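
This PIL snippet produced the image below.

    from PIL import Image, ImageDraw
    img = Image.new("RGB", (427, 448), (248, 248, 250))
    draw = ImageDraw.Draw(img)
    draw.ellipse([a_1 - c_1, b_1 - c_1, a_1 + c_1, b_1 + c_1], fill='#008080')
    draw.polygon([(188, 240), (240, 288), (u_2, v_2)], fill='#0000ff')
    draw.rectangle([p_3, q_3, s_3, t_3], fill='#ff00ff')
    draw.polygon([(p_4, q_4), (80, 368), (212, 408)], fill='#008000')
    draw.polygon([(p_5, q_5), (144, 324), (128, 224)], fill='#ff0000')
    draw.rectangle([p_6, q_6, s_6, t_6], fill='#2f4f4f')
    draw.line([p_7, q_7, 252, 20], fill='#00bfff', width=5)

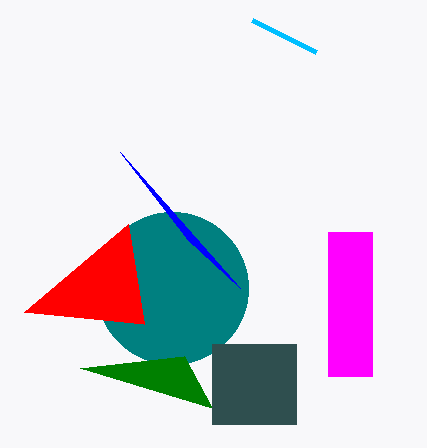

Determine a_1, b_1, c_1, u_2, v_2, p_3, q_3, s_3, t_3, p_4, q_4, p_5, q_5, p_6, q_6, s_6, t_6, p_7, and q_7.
a_1 = 172; b_1 = 288; c_1 = 76; u_2 = 120; v_2 = 152; p_3 = 328; q_3 = 232; s_3 = 372; t_3 = 376; p_4 = 184; q_4 = 356; p_5 = 24; q_5 = 312; p_6 = 212; q_6 = 344; s_6 = 296; t_6 = 424; p_7 = 316; q_7 = 52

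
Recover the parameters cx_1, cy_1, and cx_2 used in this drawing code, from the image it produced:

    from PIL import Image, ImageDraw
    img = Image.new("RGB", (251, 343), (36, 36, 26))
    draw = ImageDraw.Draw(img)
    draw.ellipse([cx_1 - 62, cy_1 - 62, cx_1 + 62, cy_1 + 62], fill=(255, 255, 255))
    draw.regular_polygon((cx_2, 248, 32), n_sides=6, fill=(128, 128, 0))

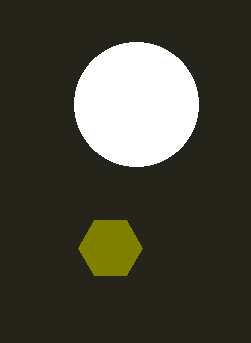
cx_1 = 136
cy_1 = 104
cx_2 = 110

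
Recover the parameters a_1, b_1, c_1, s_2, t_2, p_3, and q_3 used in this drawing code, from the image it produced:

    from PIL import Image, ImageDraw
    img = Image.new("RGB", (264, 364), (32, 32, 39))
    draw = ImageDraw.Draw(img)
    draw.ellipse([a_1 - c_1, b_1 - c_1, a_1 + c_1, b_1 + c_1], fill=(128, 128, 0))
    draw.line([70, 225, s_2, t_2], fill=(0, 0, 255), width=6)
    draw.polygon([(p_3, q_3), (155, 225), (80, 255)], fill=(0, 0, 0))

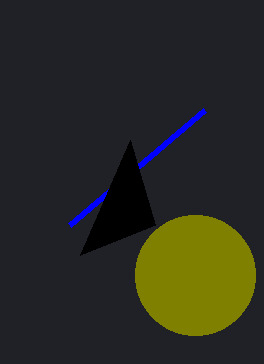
a_1 = 195, b_1 = 275, c_1 = 60, s_2 = 205, t_2 = 110, p_3 = 130, q_3 = 140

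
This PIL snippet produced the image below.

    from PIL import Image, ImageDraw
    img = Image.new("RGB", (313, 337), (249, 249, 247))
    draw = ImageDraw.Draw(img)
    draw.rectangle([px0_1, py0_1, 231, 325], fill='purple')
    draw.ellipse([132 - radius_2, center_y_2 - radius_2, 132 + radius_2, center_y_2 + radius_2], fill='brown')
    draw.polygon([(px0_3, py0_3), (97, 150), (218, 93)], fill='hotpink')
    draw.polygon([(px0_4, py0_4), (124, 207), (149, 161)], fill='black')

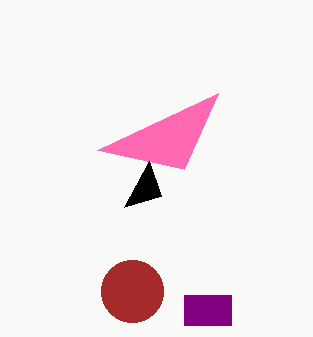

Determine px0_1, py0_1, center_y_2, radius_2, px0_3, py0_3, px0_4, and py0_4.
px0_1 = 184
py0_1 = 295
center_y_2 = 291
radius_2 = 31
px0_3 = 184
py0_3 = 169
px0_4 = 161
py0_4 = 196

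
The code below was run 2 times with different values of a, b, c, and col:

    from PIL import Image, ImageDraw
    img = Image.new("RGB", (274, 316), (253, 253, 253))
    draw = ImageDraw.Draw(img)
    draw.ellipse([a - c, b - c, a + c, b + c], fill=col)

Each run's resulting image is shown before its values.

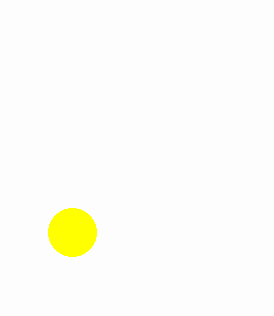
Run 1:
a = 72; b = 232; c = 24; col = 'yellow'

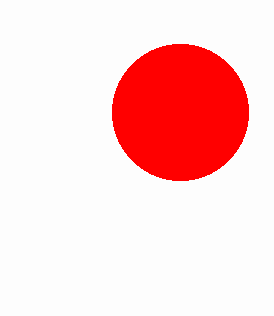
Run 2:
a = 180, b = 112, c = 68, col = 'red'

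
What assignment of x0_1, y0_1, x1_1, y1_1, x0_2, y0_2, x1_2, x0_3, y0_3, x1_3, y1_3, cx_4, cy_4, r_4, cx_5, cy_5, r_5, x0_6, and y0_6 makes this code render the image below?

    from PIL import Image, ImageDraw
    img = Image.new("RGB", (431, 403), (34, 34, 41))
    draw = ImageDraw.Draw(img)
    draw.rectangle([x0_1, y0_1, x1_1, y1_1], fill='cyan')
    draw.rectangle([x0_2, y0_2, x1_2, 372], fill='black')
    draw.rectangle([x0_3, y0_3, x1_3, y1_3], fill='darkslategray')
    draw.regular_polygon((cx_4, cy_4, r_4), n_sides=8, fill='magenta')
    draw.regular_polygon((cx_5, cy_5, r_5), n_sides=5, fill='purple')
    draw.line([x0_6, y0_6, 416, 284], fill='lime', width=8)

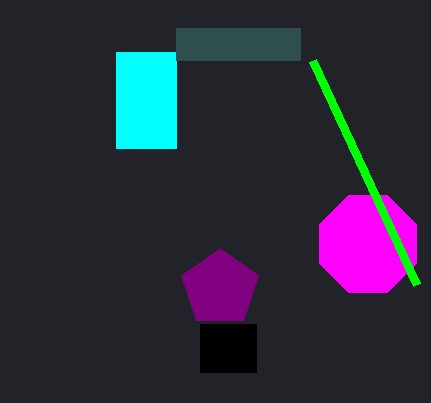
x0_1 = 116; y0_1 = 52; x1_1 = 176; y1_1 = 148; x0_2 = 200; y0_2 = 324; x1_2 = 256; x0_3 = 176; y0_3 = 28; x1_3 = 300; y1_3 = 60; cx_4 = 368; cy_4 = 244; r_4 = 52; cx_5 = 220; cy_5 = 288; r_5 = 40; x0_6 = 312; y0_6 = 60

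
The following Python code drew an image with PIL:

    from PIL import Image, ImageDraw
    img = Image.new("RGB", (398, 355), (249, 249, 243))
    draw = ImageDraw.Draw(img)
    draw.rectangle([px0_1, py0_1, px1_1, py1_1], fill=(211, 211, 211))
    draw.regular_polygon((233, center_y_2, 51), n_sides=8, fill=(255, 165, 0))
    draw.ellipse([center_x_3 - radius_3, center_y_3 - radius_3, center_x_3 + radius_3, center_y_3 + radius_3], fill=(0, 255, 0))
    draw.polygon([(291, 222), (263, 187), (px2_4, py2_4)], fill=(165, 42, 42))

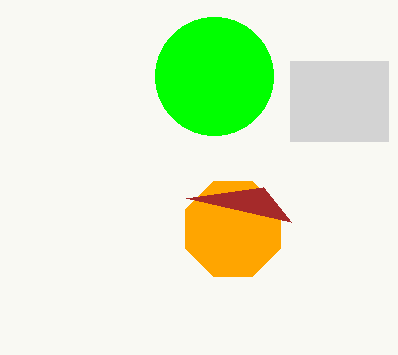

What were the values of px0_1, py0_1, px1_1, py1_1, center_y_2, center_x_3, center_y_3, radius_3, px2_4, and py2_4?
px0_1 = 290
py0_1 = 61
px1_1 = 388
py1_1 = 141
center_y_2 = 229
center_x_3 = 214
center_y_3 = 76
radius_3 = 59
px2_4 = 186
py2_4 = 198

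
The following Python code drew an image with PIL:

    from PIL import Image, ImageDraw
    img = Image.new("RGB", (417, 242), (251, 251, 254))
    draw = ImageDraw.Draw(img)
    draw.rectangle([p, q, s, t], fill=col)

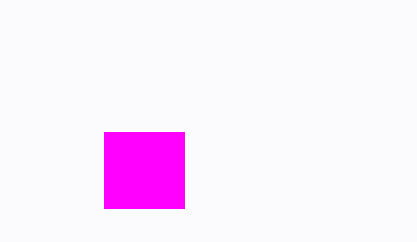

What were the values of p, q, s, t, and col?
p = 104, q = 132, s = 184, t = 208, col = 'magenta'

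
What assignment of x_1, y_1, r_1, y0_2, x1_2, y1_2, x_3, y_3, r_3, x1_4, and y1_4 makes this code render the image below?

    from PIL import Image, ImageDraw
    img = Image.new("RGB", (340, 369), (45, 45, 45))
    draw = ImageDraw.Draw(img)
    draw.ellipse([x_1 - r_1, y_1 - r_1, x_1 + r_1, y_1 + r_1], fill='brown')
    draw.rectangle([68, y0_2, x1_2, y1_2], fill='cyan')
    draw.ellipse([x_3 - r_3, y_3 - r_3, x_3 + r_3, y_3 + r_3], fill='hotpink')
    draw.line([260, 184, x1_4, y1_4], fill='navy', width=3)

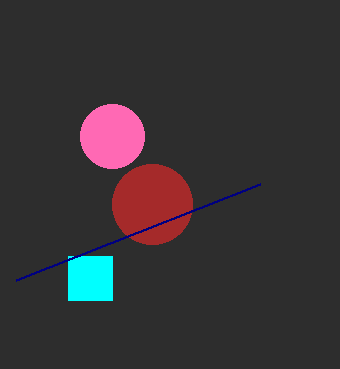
x_1 = 152
y_1 = 204
r_1 = 40
y0_2 = 256
x1_2 = 112
y1_2 = 300
x_3 = 112
y_3 = 136
r_3 = 32
x1_4 = 16
y1_4 = 280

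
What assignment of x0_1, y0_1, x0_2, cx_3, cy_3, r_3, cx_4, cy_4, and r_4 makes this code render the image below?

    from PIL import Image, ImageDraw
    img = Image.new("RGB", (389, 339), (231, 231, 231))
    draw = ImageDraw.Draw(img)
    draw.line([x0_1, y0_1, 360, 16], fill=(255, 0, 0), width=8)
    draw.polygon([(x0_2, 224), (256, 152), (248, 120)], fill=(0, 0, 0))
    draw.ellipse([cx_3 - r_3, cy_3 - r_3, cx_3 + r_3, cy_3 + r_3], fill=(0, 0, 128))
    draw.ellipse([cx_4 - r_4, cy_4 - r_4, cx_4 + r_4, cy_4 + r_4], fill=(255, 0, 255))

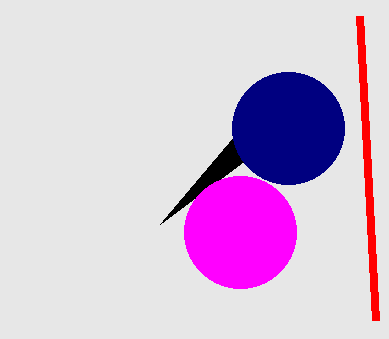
x0_1 = 376; y0_1 = 320; x0_2 = 160; cx_3 = 288; cy_3 = 128; r_3 = 56; cx_4 = 240; cy_4 = 232; r_4 = 56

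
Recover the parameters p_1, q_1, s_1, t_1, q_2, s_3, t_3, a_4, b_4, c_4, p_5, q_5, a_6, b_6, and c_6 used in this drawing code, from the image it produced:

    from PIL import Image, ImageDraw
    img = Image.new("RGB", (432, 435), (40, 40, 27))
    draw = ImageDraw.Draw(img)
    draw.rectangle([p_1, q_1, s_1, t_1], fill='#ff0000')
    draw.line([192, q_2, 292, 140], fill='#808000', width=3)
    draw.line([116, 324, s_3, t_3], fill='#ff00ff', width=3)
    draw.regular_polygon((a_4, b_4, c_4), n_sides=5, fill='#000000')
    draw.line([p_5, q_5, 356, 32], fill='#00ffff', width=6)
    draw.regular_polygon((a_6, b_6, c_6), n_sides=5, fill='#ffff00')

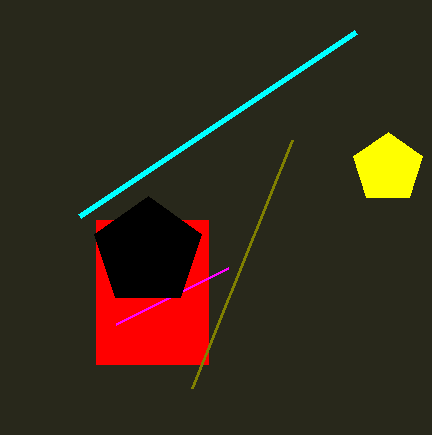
p_1 = 96
q_1 = 220
s_1 = 208
t_1 = 364
q_2 = 388
s_3 = 228
t_3 = 268
a_4 = 148
b_4 = 252
c_4 = 56
p_5 = 80
q_5 = 216
a_6 = 388
b_6 = 168
c_6 = 36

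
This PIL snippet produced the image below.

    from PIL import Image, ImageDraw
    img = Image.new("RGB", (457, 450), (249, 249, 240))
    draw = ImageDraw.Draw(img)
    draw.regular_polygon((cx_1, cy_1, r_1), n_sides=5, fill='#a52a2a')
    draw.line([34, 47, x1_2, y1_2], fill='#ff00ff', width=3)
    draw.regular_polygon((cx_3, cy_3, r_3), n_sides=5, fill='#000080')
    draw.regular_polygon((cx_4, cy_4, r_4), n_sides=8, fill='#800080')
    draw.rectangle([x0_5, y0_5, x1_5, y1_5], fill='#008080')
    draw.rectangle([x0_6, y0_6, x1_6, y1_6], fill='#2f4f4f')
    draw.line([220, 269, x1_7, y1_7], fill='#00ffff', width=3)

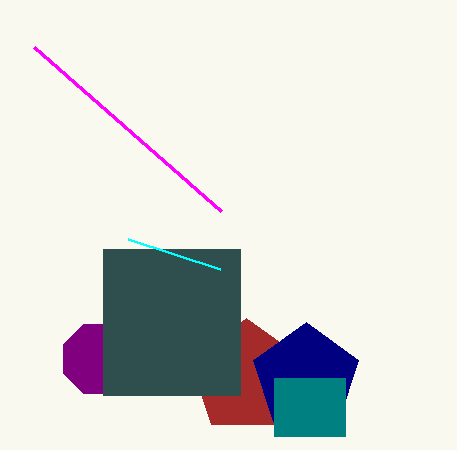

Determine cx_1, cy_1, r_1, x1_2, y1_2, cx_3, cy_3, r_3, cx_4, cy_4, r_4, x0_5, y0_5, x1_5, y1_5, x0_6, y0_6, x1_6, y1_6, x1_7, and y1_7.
cx_1 = 246, cy_1 = 377, r_1 = 59, x1_2 = 221, y1_2 = 211, cx_3 = 306, cy_3 = 377, r_3 = 55, cx_4 = 98, cy_4 = 359, r_4 = 37, x0_5 = 274, y0_5 = 378, x1_5 = 345, y1_5 = 436, x0_6 = 103, y0_6 = 249, x1_6 = 240, y1_6 = 395, x1_7 = 128, y1_7 = 239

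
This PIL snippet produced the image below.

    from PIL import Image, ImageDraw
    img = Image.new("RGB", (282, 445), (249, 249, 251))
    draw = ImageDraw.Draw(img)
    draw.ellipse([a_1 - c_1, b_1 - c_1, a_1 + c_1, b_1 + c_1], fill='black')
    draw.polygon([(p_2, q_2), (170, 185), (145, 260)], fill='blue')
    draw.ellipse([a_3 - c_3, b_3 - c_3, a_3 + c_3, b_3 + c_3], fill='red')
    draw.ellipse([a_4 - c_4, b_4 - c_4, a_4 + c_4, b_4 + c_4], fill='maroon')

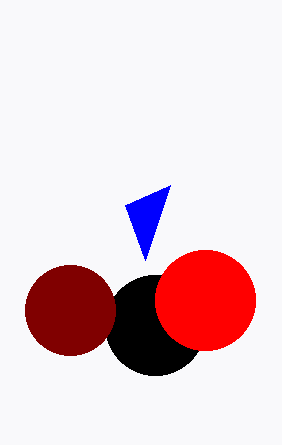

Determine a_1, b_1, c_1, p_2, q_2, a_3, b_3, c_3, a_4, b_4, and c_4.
a_1 = 155
b_1 = 325
c_1 = 50
p_2 = 125
q_2 = 205
a_3 = 205
b_3 = 300
c_3 = 50
a_4 = 70
b_4 = 310
c_4 = 45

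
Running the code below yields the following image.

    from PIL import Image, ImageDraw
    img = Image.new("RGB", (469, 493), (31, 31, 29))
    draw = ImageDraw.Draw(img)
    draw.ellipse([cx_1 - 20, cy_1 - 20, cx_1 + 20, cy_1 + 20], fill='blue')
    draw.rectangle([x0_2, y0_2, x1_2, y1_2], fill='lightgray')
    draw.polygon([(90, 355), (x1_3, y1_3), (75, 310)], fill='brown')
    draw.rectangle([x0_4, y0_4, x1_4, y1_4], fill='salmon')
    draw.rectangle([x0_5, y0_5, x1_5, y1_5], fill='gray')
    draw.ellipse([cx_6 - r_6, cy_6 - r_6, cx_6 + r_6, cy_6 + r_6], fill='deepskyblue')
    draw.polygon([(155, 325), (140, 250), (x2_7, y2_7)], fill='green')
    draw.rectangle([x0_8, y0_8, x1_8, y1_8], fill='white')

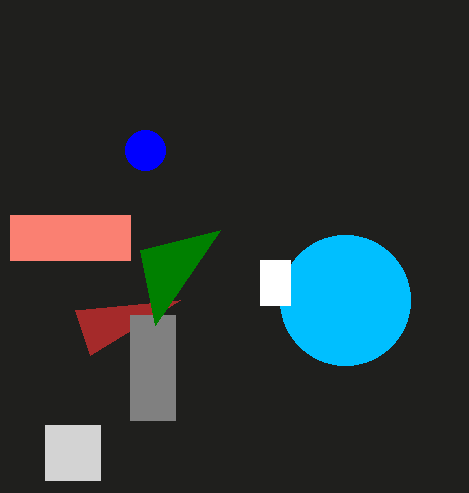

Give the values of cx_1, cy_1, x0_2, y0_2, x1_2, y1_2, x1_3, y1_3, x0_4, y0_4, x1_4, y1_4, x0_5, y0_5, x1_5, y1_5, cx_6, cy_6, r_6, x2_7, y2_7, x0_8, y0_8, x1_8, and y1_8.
cx_1 = 145
cy_1 = 150
x0_2 = 45
y0_2 = 425
x1_2 = 100
y1_2 = 480
x1_3 = 180
y1_3 = 300
x0_4 = 10
y0_4 = 215
x1_4 = 130
y1_4 = 260
x0_5 = 130
y0_5 = 315
x1_5 = 175
y1_5 = 420
cx_6 = 345
cy_6 = 300
r_6 = 65
x2_7 = 220
y2_7 = 230
x0_8 = 260
y0_8 = 260
x1_8 = 290
y1_8 = 305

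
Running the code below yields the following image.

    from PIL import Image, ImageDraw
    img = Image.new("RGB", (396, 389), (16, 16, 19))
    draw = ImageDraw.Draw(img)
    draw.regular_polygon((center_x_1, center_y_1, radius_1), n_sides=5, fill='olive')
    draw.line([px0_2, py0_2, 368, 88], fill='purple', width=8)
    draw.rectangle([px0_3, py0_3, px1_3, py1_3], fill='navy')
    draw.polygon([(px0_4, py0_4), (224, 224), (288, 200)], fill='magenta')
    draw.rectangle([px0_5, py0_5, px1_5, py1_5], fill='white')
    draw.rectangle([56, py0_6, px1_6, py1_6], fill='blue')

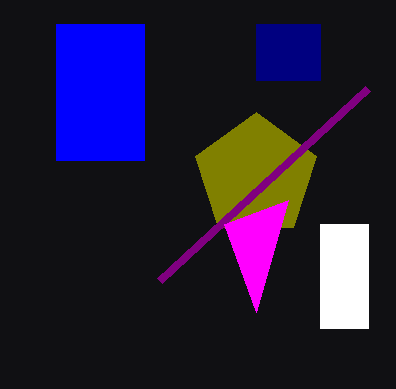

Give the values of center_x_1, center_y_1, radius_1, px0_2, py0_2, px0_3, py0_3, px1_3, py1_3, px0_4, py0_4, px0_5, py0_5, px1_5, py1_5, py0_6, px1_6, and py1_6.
center_x_1 = 256
center_y_1 = 176
radius_1 = 64
px0_2 = 160
py0_2 = 280
px0_3 = 256
py0_3 = 24
px1_3 = 320
py1_3 = 80
px0_4 = 256
py0_4 = 312
px0_5 = 320
py0_5 = 224
px1_5 = 368
py1_5 = 328
py0_6 = 24
px1_6 = 144
py1_6 = 160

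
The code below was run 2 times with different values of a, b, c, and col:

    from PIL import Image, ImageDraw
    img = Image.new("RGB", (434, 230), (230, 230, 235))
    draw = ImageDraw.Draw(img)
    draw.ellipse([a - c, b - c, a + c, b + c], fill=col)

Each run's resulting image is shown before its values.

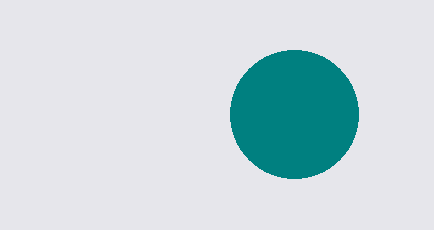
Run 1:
a = 294; b = 114; c = 64; col = 'teal'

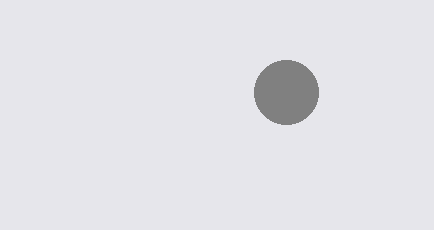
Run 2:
a = 286
b = 92
c = 32
col = 'gray'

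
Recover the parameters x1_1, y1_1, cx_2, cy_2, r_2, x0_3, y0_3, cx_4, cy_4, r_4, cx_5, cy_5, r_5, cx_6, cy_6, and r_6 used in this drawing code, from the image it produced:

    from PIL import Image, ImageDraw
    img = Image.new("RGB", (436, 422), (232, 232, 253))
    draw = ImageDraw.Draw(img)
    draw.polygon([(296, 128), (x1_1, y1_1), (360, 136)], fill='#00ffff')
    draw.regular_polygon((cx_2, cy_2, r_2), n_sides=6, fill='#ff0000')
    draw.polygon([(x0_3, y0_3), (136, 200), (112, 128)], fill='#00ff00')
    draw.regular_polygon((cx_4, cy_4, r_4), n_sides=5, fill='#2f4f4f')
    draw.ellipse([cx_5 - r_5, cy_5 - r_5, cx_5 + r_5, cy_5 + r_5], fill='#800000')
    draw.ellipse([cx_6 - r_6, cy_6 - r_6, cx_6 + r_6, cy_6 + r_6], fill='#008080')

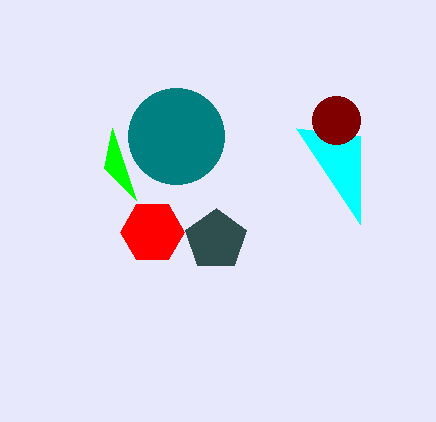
x1_1 = 360, y1_1 = 224, cx_2 = 152, cy_2 = 232, r_2 = 32, x0_3 = 104, y0_3 = 168, cx_4 = 216, cy_4 = 240, r_4 = 32, cx_5 = 336, cy_5 = 120, r_5 = 24, cx_6 = 176, cy_6 = 136, r_6 = 48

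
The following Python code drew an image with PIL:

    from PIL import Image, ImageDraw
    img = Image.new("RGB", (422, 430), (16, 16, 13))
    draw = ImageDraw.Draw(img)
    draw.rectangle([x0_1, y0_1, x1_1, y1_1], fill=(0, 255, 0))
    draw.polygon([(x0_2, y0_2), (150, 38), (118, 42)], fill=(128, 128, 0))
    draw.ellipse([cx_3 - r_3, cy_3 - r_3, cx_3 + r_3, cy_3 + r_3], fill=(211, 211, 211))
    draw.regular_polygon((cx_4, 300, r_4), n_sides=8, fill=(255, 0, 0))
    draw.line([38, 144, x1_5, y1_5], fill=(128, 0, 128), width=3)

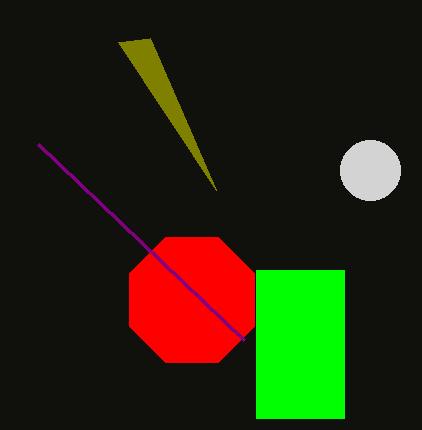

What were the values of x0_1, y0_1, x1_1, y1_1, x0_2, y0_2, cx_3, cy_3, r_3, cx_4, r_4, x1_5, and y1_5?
x0_1 = 256; y0_1 = 270; x1_1 = 344; y1_1 = 418; x0_2 = 216; y0_2 = 190; cx_3 = 370; cy_3 = 170; r_3 = 30; cx_4 = 192; r_4 = 68; x1_5 = 244; y1_5 = 340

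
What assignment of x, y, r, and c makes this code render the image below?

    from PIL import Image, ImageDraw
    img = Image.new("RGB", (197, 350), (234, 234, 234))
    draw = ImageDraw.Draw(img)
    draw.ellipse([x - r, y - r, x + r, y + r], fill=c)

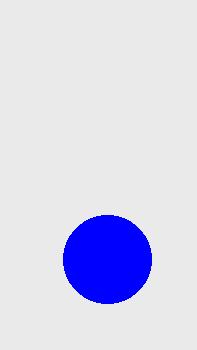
x = 107; y = 259; r = 44; c = 'blue'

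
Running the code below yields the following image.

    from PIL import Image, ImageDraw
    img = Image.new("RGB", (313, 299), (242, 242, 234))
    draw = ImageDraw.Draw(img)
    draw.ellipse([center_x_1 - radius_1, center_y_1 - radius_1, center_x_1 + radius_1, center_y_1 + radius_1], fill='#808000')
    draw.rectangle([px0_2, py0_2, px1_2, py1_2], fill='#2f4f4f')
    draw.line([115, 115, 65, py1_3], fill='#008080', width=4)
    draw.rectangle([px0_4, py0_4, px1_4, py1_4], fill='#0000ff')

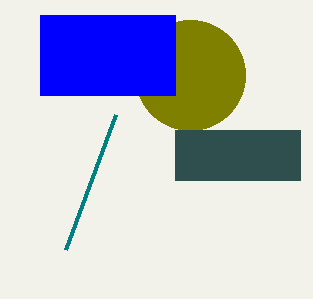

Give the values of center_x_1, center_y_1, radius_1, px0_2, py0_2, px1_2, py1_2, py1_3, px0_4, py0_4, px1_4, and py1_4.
center_x_1 = 190; center_y_1 = 75; radius_1 = 55; px0_2 = 175; py0_2 = 130; px1_2 = 300; py1_2 = 180; py1_3 = 250; px0_4 = 40; py0_4 = 15; px1_4 = 175; py1_4 = 95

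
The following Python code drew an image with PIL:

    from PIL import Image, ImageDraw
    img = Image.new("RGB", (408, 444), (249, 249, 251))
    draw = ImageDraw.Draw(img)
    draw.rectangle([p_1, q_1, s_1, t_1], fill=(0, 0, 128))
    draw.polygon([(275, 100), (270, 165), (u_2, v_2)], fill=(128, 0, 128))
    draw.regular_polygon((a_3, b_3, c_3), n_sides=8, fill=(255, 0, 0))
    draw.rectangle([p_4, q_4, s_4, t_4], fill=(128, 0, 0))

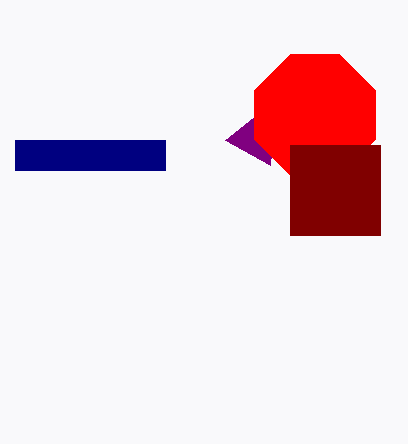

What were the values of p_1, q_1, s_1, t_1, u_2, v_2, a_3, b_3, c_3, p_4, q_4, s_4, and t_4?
p_1 = 15; q_1 = 140; s_1 = 165; t_1 = 170; u_2 = 225; v_2 = 140; a_3 = 315; b_3 = 115; c_3 = 65; p_4 = 290; q_4 = 145; s_4 = 380; t_4 = 235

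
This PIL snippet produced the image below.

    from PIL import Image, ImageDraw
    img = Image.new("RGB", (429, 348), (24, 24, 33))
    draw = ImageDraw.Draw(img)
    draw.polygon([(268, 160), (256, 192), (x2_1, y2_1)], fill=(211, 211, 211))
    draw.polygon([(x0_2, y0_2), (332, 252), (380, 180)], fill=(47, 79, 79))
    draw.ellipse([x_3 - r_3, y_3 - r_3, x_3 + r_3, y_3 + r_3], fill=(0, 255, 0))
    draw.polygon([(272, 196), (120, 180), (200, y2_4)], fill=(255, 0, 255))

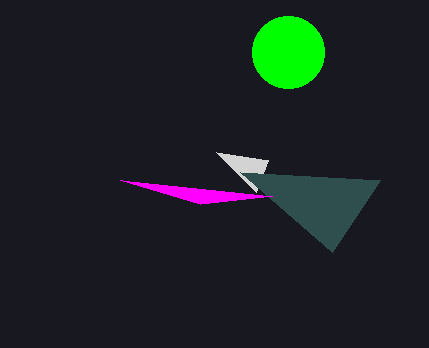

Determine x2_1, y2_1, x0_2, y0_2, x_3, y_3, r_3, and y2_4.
x2_1 = 216
y2_1 = 152
x0_2 = 240
y0_2 = 172
x_3 = 288
y_3 = 52
r_3 = 36
y2_4 = 204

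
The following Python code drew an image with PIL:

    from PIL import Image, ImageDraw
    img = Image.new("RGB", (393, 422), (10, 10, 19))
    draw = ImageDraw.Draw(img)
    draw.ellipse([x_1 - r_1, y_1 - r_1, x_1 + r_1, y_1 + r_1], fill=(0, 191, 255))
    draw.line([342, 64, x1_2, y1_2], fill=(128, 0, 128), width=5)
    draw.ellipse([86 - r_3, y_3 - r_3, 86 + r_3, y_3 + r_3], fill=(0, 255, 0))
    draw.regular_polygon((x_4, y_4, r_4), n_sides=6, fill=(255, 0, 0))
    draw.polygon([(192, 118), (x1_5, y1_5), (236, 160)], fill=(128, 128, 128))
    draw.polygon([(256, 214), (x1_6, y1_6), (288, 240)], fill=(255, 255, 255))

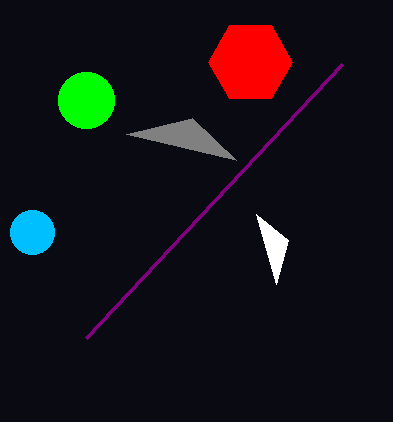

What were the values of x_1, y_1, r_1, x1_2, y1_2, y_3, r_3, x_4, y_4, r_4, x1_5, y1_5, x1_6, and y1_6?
x_1 = 32, y_1 = 232, r_1 = 22, x1_2 = 86, y1_2 = 338, y_3 = 100, r_3 = 28, x_4 = 250, y_4 = 62, r_4 = 42, x1_5 = 126, y1_5 = 134, x1_6 = 276, y1_6 = 284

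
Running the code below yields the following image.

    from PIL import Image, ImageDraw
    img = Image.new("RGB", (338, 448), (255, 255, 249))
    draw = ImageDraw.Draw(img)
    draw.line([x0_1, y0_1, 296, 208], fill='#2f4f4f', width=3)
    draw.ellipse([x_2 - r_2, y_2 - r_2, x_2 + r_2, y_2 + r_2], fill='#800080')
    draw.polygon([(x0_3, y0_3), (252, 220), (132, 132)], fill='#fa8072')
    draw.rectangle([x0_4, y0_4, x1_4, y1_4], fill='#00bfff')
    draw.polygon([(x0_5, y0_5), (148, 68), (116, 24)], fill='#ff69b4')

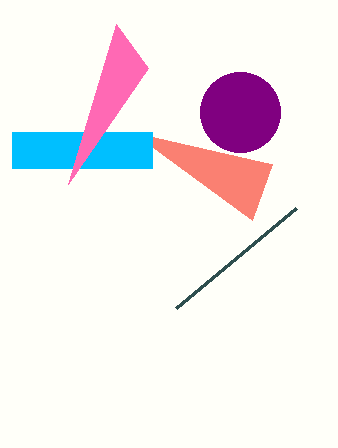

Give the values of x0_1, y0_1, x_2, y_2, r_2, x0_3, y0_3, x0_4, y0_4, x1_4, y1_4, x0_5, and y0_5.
x0_1 = 176
y0_1 = 308
x_2 = 240
y_2 = 112
r_2 = 40
x0_3 = 272
y0_3 = 164
x0_4 = 12
y0_4 = 132
x1_4 = 152
y1_4 = 168
x0_5 = 68
y0_5 = 184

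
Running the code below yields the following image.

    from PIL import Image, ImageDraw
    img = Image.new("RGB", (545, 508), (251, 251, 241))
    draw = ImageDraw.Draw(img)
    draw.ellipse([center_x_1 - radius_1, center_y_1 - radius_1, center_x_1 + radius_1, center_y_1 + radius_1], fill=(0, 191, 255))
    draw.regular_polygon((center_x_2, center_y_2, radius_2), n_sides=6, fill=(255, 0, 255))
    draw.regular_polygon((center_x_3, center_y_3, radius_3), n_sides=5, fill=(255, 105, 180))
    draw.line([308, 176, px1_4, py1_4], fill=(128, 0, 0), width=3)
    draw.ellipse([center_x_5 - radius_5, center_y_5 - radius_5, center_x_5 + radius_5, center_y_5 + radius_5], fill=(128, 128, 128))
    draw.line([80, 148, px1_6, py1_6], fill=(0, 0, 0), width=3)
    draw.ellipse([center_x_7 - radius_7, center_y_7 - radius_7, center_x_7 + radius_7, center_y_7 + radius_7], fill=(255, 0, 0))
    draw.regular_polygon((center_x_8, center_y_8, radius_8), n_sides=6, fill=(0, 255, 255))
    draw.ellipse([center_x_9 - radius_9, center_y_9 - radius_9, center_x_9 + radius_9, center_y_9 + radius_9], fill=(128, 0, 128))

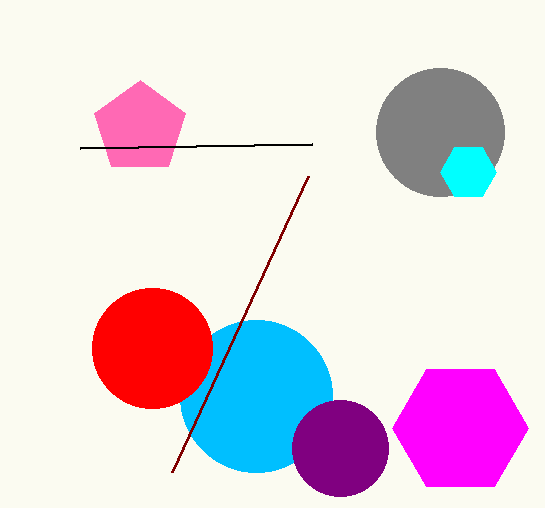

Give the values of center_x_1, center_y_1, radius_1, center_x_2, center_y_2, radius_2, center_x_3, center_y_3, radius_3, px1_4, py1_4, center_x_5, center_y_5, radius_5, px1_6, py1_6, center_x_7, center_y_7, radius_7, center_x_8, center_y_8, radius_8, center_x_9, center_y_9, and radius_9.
center_x_1 = 256
center_y_1 = 396
radius_1 = 76
center_x_2 = 460
center_y_2 = 428
radius_2 = 68
center_x_3 = 140
center_y_3 = 128
radius_3 = 48
px1_4 = 172
py1_4 = 472
center_x_5 = 440
center_y_5 = 132
radius_5 = 64
px1_6 = 312
py1_6 = 144
center_x_7 = 152
center_y_7 = 348
radius_7 = 60
center_x_8 = 468
center_y_8 = 172
radius_8 = 28
center_x_9 = 340
center_y_9 = 448
radius_9 = 48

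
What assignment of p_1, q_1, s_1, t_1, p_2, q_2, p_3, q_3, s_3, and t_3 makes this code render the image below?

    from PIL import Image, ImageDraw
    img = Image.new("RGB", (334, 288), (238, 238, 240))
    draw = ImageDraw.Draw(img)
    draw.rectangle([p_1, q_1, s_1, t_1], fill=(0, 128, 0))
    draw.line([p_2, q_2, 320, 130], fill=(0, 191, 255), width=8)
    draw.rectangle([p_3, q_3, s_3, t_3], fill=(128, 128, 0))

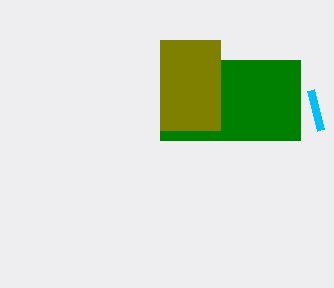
p_1 = 160; q_1 = 60; s_1 = 300; t_1 = 140; p_2 = 310; q_2 = 90; p_3 = 160; q_3 = 40; s_3 = 220; t_3 = 130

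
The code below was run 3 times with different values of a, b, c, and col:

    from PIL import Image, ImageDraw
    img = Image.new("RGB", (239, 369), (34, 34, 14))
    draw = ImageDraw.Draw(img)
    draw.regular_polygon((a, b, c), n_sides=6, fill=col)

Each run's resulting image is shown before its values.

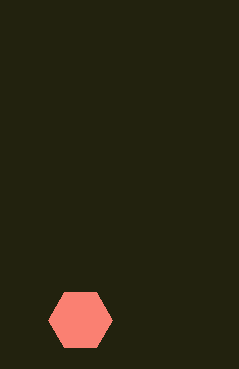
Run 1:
a = 80
b = 320
c = 32
col = 'salmon'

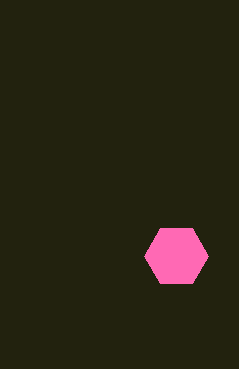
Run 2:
a = 176
b = 256
c = 32
col = 'hotpink'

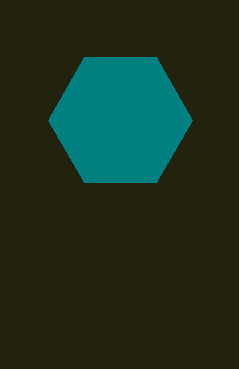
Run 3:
a = 120; b = 120; c = 72; col = 'teal'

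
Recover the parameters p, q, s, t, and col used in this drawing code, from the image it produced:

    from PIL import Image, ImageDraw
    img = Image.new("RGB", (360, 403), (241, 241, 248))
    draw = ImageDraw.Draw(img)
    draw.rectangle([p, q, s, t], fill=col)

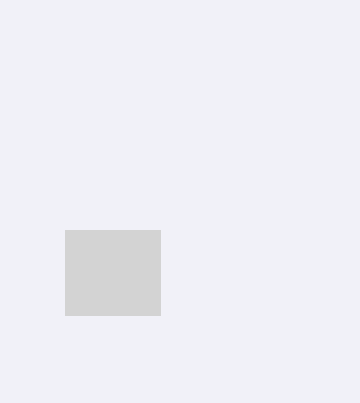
p = 65
q = 230
s = 160
t = 315
col = 'lightgray'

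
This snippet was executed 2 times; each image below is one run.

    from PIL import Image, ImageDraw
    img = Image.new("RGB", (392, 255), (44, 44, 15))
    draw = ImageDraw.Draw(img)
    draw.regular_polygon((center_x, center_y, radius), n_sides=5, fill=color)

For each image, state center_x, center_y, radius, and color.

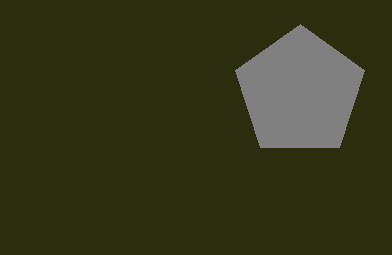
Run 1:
center_x = 300, center_y = 92, radius = 68, color = 'gray'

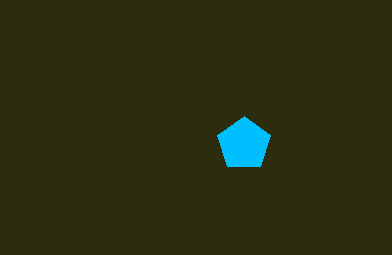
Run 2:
center_x = 244
center_y = 144
radius = 28
color = 'deepskyblue'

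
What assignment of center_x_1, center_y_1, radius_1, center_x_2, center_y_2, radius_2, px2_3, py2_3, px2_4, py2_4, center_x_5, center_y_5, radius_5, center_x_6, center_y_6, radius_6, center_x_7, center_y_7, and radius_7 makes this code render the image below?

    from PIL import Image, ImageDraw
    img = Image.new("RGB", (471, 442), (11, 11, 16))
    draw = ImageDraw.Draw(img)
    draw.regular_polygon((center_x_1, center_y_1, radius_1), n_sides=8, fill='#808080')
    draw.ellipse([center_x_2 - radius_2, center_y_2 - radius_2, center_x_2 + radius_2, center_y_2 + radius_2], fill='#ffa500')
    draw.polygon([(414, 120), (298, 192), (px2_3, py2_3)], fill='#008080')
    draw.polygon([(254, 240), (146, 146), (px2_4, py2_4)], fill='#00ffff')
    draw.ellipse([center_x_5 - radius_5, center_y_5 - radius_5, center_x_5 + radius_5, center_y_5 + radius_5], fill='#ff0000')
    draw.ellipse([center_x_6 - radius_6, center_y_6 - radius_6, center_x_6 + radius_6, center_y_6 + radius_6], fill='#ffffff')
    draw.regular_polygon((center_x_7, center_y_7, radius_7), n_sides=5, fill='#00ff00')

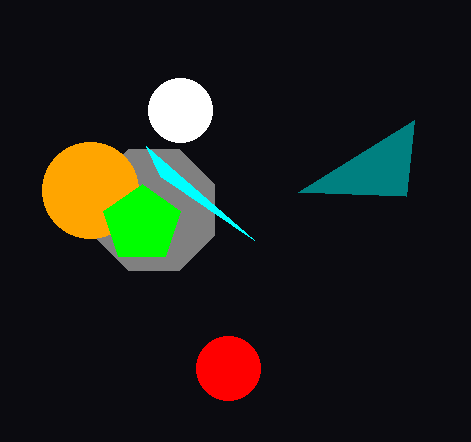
center_x_1 = 154
center_y_1 = 210
radius_1 = 66
center_x_2 = 90
center_y_2 = 190
radius_2 = 48
px2_3 = 406
py2_3 = 196
px2_4 = 160
py2_4 = 176
center_x_5 = 228
center_y_5 = 368
radius_5 = 32
center_x_6 = 180
center_y_6 = 110
radius_6 = 32
center_x_7 = 142
center_y_7 = 224
radius_7 = 40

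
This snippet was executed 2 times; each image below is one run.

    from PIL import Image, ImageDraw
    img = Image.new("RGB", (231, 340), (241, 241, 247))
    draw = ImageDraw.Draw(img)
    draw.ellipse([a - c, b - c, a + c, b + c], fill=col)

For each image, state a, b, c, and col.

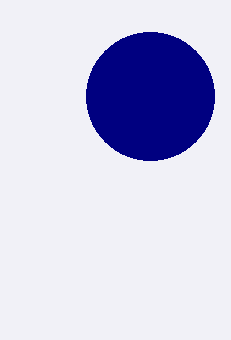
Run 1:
a = 150
b = 96
c = 64
col = 'navy'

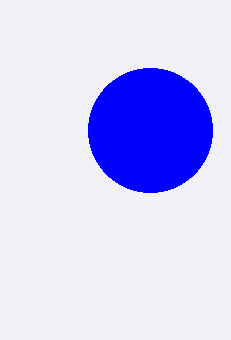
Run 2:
a = 150, b = 130, c = 62, col = 'blue'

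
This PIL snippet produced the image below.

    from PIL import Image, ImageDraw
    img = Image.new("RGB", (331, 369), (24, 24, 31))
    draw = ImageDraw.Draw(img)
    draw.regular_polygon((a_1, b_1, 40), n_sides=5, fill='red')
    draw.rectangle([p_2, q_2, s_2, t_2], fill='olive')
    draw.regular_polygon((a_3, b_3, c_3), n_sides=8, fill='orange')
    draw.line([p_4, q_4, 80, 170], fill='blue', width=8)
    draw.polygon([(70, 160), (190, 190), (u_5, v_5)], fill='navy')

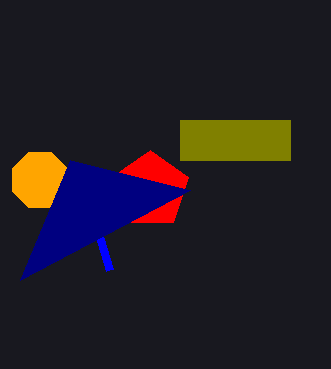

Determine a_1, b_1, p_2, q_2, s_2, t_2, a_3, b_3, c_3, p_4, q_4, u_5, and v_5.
a_1 = 150, b_1 = 190, p_2 = 180, q_2 = 120, s_2 = 290, t_2 = 160, a_3 = 40, b_3 = 180, c_3 = 30, p_4 = 110, q_4 = 270, u_5 = 20, v_5 = 280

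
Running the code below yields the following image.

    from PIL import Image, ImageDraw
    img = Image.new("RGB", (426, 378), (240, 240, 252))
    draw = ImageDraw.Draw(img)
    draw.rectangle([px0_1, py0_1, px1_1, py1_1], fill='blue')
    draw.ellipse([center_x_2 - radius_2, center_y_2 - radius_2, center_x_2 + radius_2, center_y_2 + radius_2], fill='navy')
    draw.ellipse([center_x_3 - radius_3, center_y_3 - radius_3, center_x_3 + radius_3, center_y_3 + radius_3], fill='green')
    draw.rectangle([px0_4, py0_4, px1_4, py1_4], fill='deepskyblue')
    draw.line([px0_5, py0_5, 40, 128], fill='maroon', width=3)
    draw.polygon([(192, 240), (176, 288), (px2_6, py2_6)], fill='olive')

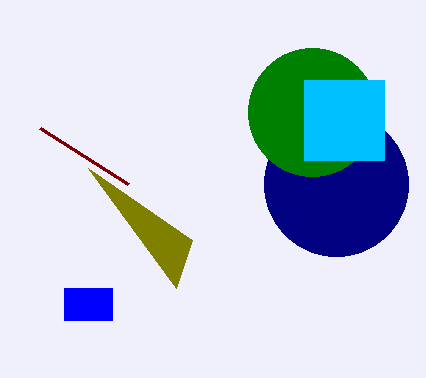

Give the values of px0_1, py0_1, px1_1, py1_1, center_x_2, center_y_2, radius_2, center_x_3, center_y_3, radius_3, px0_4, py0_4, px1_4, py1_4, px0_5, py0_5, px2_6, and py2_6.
px0_1 = 64
py0_1 = 288
px1_1 = 112
py1_1 = 320
center_x_2 = 336
center_y_2 = 184
radius_2 = 72
center_x_3 = 312
center_y_3 = 112
radius_3 = 64
px0_4 = 304
py0_4 = 80
px1_4 = 384
py1_4 = 160
px0_5 = 128
py0_5 = 184
px2_6 = 88
py2_6 = 168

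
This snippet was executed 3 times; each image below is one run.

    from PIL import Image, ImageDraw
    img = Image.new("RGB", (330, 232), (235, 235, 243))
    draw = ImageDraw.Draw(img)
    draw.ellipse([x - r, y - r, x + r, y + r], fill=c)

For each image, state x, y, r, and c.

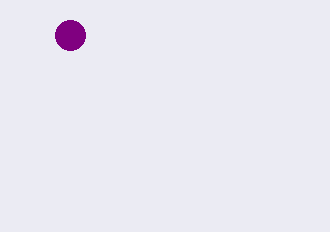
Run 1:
x = 70
y = 35
r = 15
c = 'purple'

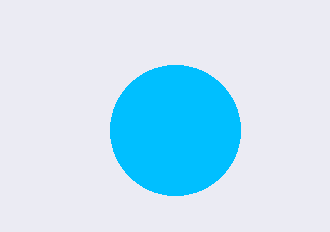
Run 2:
x = 175; y = 130; r = 65; c = 'deepskyblue'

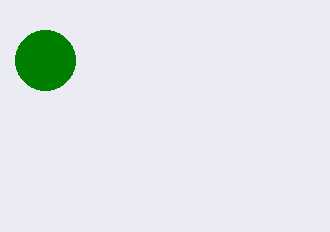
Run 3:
x = 45, y = 60, r = 30, c = 'green'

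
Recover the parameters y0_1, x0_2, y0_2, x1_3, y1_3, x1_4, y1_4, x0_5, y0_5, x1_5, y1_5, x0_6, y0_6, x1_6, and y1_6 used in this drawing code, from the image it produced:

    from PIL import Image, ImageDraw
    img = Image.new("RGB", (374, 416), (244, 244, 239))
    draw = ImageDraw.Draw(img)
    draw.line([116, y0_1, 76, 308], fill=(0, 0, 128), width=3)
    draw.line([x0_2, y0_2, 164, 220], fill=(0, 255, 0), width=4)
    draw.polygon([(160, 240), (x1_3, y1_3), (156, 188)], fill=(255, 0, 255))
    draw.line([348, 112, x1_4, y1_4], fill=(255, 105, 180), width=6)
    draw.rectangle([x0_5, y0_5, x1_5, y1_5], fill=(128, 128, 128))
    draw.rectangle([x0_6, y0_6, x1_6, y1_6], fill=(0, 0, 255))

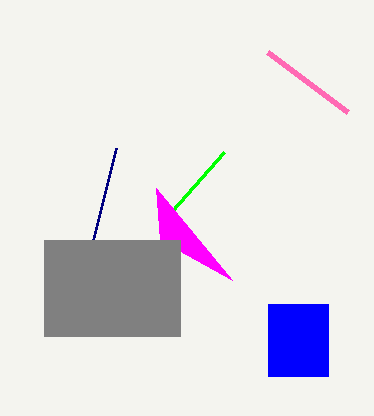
y0_1 = 148, x0_2 = 224, y0_2 = 152, x1_3 = 232, y1_3 = 280, x1_4 = 268, y1_4 = 52, x0_5 = 44, y0_5 = 240, x1_5 = 180, y1_5 = 336, x0_6 = 268, y0_6 = 304, x1_6 = 328, y1_6 = 376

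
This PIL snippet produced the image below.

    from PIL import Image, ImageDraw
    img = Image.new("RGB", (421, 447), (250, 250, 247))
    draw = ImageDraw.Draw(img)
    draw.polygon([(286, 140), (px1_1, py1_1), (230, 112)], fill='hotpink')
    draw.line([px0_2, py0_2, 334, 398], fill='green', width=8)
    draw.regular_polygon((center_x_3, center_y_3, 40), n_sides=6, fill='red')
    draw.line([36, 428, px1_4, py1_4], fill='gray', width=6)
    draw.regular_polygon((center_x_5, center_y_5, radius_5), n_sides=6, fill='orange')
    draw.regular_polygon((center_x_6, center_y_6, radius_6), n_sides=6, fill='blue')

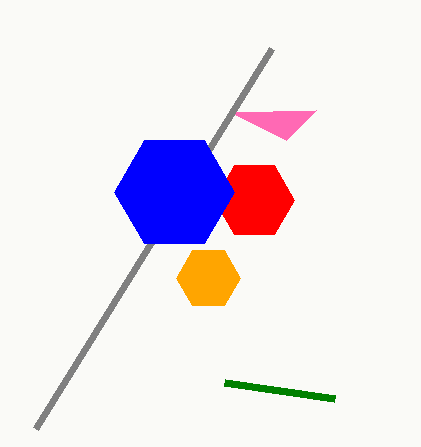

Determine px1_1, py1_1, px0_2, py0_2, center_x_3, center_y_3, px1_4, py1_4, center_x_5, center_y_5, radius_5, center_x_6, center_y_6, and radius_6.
px1_1 = 316, py1_1 = 110, px0_2 = 224, py0_2 = 382, center_x_3 = 254, center_y_3 = 200, px1_4 = 272, py1_4 = 48, center_x_5 = 208, center_y_5 = 278, radius_5 = 32, center_x_6 = 174, center_y_6 = 192, radius_6 = 60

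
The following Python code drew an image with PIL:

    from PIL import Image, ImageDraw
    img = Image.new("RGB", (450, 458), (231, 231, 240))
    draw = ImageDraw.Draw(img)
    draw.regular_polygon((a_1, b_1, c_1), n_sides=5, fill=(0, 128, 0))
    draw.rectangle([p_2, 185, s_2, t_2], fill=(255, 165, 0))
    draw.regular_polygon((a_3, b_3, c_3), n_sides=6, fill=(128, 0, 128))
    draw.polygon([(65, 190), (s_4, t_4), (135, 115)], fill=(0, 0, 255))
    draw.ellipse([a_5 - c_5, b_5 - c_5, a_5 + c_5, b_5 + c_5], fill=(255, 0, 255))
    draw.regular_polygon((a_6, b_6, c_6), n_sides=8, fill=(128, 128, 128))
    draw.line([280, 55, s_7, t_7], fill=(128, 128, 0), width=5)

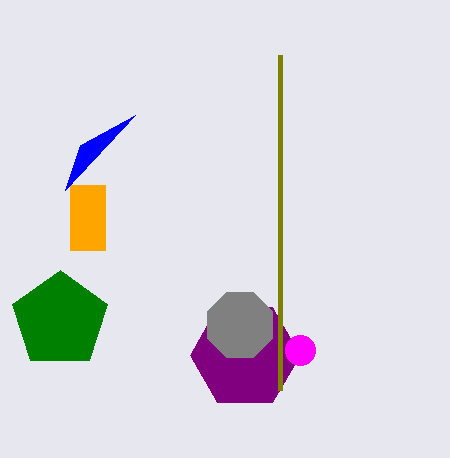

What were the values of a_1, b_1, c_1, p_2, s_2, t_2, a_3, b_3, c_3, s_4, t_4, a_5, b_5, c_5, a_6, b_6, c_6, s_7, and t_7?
a_1 = 60
b_1 = 320
c_1 = 50
p_2 = 70
s_2 = 105
t_2 = 250
a_3 = 245
b_3 = 355
c_3 = 55
s_4 = 80
t_4 = 145
a_5 = 300
b_5 = 350
c_5 = 15
a_6 = 240
b_6 = 325
c_6 = 35
s_7 = 280
t_7 = 390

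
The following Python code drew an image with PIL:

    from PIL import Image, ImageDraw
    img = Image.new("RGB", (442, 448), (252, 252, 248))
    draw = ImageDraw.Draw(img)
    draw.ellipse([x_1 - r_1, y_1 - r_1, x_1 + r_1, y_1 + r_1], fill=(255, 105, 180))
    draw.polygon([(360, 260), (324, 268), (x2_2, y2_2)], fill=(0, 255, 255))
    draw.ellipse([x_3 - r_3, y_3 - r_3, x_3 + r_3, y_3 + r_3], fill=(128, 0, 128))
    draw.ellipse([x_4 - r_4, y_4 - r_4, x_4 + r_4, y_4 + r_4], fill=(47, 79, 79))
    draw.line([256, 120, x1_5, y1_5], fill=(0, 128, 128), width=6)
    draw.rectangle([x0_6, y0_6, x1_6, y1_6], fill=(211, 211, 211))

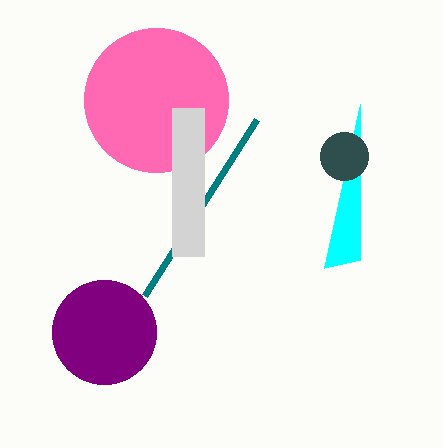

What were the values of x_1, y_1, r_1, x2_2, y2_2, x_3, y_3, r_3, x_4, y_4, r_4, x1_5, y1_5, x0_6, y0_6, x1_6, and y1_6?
x_1 = 156, y_1 = 100, r_1 = 72, x2_2 = 360, y2_2 = 104, x_3 = 104, y_3 = 332, r_3 = 52, x_4 = 344, y_4 = 156, r_4 = 24, x1_5 = 144, y1_5 = 296, x0_6 = 172, y0_6 = 108, x1_6 = 204, y1_6 = 256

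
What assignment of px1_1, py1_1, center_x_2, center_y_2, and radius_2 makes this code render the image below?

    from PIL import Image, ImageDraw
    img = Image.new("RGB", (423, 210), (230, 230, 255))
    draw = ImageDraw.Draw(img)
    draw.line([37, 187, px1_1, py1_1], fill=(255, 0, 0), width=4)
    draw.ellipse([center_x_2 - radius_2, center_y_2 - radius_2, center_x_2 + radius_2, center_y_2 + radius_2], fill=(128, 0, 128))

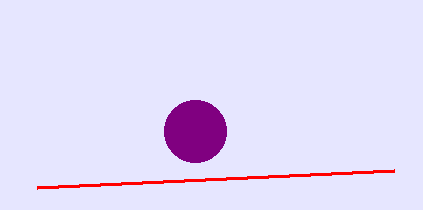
px1_1 = 394
py1_1 = 170
center_x_2 = 195
center_y_2 = 131
radius_2 = 31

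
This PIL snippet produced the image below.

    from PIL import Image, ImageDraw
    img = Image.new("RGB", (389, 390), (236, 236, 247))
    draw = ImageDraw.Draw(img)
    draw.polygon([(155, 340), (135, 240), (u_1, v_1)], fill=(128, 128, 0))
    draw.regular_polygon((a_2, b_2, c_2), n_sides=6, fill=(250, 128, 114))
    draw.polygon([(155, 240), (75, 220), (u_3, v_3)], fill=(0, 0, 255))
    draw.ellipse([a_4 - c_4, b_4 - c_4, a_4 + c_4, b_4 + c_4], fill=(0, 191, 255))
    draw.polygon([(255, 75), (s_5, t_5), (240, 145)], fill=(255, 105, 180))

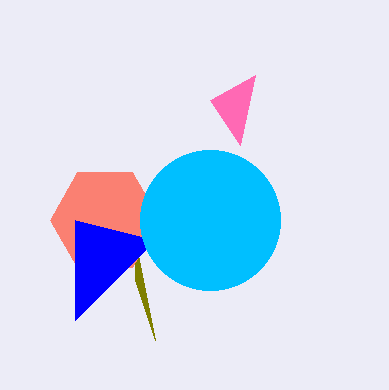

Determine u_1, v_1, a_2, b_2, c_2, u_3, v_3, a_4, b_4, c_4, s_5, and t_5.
u_1 = 135, v_1 = 280, a_2 = 105, b_2 = 220, c_2 = 55, u_3 = 75, v_3 = 320, a_4 = 210, b_4 = 220, c_4 = 70, s_5 = 210, t_5 = 100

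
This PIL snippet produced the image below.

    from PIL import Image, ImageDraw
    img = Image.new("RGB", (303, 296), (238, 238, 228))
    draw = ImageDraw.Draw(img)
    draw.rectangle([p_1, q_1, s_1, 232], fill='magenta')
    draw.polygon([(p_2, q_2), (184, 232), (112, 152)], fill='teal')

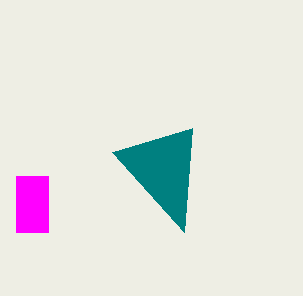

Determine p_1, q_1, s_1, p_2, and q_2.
p_1 = 16
q_1 = 176
s_1 = 48
p_2 = 192
q_2 = 128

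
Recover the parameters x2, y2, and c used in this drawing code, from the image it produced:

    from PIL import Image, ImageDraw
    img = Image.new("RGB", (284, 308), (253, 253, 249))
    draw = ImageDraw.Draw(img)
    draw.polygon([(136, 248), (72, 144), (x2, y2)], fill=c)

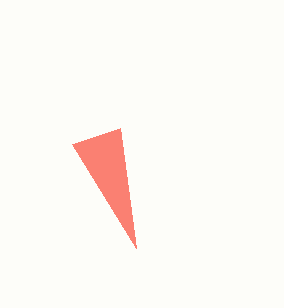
x2 = 120; y2 = 128; c = 'salmon'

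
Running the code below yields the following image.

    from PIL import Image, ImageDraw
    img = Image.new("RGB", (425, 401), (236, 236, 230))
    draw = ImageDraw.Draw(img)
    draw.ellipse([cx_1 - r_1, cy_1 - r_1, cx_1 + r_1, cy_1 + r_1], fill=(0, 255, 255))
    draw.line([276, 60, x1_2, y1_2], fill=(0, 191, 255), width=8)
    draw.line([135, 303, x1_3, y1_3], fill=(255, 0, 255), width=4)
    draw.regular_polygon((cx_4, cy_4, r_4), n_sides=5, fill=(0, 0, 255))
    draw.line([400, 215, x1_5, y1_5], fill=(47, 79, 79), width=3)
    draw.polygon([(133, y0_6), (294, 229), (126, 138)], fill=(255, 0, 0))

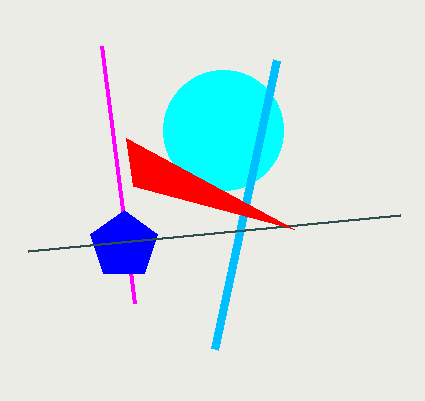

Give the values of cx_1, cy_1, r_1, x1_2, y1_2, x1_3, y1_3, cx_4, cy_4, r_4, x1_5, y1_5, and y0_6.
cx_1 = 223, cy_1 = 130, r_1 = 60, x1_2 = 214, y1_2 = 349, x1_3 = 102, y1_3 = 46, cx_4 = 124, cy_4 = 245, r_4 = 35, x1_5 = 28, y1_5 = 251, y0_6 = 186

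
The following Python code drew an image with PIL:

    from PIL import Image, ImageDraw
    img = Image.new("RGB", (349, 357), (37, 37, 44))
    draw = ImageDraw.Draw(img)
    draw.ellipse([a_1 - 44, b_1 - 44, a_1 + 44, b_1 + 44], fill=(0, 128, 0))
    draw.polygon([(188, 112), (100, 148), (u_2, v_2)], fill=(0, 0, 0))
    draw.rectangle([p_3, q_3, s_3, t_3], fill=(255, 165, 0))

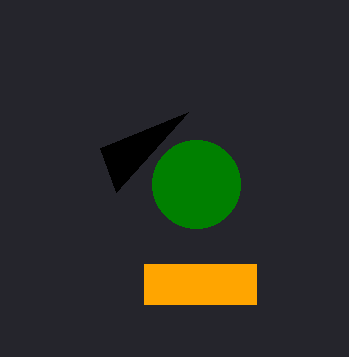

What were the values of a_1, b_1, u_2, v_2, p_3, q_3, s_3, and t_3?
a_1 = 196
b_1 = 184
u_2 = 116
v_2 = 192
p_3 = 144
q_3 = 264
s_3 = 256
t_3 = 304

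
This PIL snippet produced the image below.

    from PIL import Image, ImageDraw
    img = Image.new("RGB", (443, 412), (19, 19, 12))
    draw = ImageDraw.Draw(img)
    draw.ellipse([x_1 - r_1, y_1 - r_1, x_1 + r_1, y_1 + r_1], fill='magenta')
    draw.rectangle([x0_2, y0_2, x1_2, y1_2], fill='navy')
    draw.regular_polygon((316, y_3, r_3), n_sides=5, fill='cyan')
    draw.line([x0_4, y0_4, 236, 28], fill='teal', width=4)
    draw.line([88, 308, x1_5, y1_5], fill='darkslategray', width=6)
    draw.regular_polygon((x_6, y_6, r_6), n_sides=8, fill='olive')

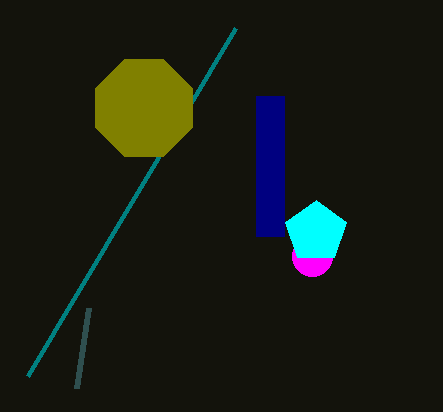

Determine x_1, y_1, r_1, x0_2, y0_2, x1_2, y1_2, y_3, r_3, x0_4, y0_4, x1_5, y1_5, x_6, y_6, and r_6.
x_1 = 312, y_1 = 256, r_1 = 20, x0_2 = 256, y0_2 = 96, x1_2 = 284, y1_2 = 236, y_3 = 232, r_3 = 32, x0_4 = 28, y0_4 = 376, x1_5 = 76, y1_5 = 388, x_6 = 144, y_6 = 108, r_6 = 52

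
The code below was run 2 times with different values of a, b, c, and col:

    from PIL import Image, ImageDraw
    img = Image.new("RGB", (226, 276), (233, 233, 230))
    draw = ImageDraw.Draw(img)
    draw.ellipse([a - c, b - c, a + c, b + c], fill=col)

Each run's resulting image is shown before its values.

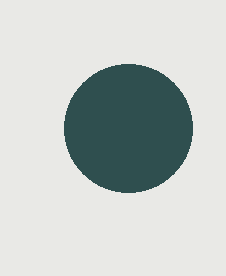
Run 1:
a = 128
b = 128
c = 64
col = 'darkslategray'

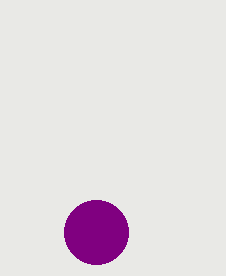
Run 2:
a = 96, b = 232, c = 32, col = 'purple'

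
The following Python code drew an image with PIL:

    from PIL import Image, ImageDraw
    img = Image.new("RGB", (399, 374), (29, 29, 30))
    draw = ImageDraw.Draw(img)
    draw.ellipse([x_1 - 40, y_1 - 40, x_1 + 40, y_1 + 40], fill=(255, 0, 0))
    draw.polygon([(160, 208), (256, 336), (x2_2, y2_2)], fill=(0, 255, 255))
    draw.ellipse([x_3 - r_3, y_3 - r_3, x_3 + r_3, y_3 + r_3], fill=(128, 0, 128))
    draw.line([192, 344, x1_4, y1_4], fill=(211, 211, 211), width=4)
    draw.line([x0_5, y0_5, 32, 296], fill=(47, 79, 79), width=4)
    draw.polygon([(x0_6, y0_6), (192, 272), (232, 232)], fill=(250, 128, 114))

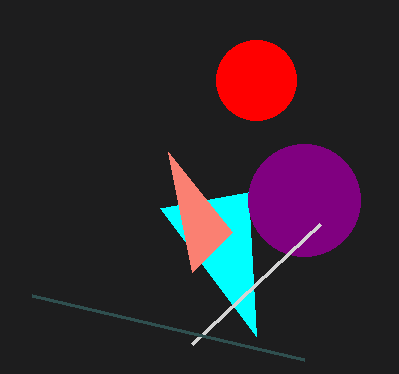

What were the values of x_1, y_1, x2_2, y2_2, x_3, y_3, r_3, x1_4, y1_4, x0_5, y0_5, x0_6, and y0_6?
x_1 = 256, y_1 = 80, x2_2 = 248, y2_2 = 192, x_3 = 304, y_3 = 200, r_3 = 56, x1_4 = 320, y1_4 = 224, x0_5 = 304, y0_5 = 360, x0_6 = 168, y0_6 = 152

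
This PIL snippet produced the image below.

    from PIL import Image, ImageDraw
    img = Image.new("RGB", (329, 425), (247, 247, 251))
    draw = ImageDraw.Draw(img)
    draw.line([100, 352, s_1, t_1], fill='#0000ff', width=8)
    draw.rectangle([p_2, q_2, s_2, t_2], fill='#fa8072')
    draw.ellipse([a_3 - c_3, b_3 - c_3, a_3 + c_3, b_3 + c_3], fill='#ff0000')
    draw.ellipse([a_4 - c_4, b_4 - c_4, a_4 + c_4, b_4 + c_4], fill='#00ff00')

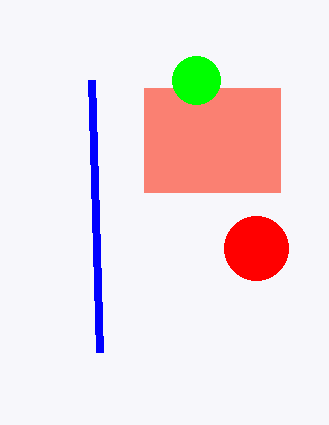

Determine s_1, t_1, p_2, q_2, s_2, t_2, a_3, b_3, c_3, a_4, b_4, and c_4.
s_1 = 92; t_1 = 80; p_2 = 144; q_2 = 88; s_2 = 280; t_2 = 192; a_3 = 256; b_3 = 248; c_3 = 32; a_4 = 196; b_4 = 80; c_4 = 24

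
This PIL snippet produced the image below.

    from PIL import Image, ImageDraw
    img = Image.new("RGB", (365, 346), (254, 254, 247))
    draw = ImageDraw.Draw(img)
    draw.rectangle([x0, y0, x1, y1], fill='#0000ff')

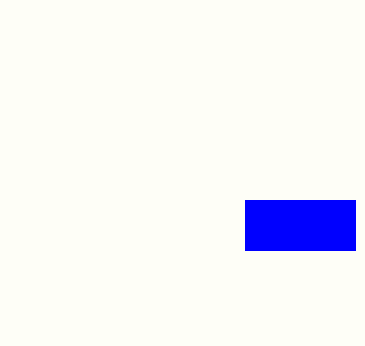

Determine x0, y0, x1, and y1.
x0 = 245; y0 = 200; x1 = 355; y1 = 250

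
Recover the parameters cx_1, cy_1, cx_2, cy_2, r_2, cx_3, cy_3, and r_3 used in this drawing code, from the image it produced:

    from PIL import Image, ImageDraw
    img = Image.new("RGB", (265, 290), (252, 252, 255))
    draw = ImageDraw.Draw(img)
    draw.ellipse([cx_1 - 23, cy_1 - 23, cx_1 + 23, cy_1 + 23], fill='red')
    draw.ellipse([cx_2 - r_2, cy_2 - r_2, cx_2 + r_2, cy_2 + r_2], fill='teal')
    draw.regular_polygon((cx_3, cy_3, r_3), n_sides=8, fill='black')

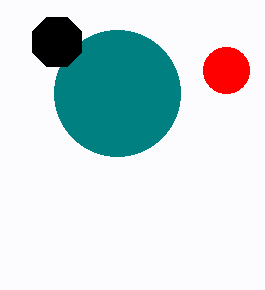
cx_1 = 226, cy_1 = 70, cx_2 = 117, cy_2 = 93, r_2 = 63, cx_3 = 57, cy_3 = 42, r_3 = 27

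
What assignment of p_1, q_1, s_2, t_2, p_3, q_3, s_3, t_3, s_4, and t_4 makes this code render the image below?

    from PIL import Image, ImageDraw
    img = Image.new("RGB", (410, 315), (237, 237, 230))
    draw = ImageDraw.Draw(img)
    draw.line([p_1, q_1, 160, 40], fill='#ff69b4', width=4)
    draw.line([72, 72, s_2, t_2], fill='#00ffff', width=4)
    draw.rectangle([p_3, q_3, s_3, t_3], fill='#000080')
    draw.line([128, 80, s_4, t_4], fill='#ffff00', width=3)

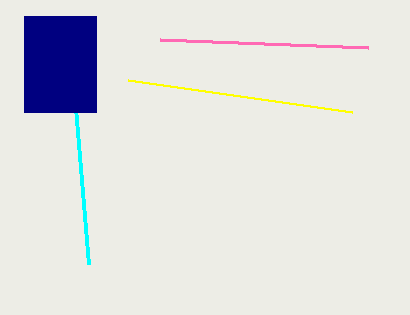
p_1 = 368, q_1 = 48, s_2 = 88, t_2 = 264, p_3 = 24, q_3 = 16, s_3 = 96, t_3 = 112, s_4 = 352, t_4 = 112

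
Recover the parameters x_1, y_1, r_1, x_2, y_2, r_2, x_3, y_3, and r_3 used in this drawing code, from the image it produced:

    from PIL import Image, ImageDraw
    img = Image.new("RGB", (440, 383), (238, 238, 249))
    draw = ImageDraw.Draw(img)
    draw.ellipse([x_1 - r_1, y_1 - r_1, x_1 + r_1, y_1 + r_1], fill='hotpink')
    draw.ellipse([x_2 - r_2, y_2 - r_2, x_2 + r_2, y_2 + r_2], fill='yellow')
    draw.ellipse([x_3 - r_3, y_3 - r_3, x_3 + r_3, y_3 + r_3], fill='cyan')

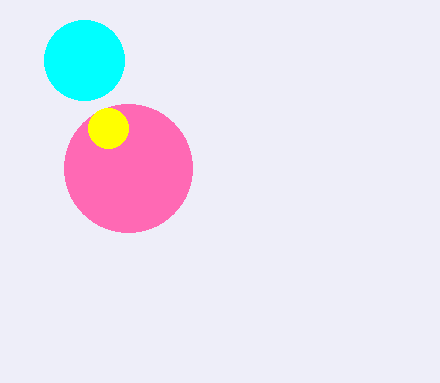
x_1 = 128, y_1 = 168, r_1 = 64, x_2 = 108, y_2 = 128, r_2 = 20, x_3 = 84, y_3 = 60, r_3 = 40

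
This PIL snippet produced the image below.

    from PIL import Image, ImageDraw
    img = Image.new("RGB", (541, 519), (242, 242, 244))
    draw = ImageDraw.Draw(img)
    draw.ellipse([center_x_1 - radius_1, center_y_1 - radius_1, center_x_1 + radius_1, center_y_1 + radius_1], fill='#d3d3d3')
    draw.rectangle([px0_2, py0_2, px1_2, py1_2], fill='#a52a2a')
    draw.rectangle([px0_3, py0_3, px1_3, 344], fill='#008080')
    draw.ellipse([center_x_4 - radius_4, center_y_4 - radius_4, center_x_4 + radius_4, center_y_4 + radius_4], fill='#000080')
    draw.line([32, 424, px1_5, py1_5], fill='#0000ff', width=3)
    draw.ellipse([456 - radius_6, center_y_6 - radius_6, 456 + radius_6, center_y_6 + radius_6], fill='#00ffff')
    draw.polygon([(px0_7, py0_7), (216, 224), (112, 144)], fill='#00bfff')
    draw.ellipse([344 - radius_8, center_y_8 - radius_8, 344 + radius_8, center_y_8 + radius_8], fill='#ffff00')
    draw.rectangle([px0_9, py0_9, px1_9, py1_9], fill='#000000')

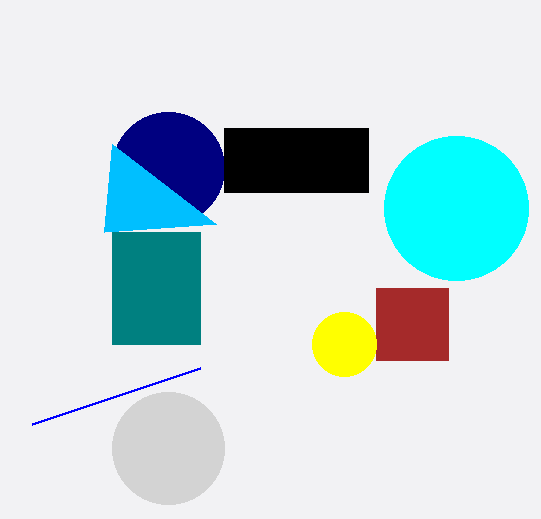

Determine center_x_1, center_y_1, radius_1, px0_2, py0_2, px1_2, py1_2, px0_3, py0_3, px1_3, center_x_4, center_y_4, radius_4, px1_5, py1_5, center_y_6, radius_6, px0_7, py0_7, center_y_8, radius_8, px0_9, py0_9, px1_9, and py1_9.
center_x_1 = 168, center_y_1 = 448, radius_1 = 56, px0_2 = 376, py0_2 = 288, px1_2 = 448, py1_2 = 360, px0_3 = 112, py0_3 = 232, px1_3 = 200, center_x_4 = 168, center_y_4 = 168, radius_4 = 56, px1_5 = 200, py1_5 = 368, center_y_6 = 208, radius_6 = 72, px0_7 = 104, py0_7 = 232, center_y_8 = 344, radius_8 = 32, px0_9 = 224, py0_9 = 128, px1_9 = 368, py1_9 = 192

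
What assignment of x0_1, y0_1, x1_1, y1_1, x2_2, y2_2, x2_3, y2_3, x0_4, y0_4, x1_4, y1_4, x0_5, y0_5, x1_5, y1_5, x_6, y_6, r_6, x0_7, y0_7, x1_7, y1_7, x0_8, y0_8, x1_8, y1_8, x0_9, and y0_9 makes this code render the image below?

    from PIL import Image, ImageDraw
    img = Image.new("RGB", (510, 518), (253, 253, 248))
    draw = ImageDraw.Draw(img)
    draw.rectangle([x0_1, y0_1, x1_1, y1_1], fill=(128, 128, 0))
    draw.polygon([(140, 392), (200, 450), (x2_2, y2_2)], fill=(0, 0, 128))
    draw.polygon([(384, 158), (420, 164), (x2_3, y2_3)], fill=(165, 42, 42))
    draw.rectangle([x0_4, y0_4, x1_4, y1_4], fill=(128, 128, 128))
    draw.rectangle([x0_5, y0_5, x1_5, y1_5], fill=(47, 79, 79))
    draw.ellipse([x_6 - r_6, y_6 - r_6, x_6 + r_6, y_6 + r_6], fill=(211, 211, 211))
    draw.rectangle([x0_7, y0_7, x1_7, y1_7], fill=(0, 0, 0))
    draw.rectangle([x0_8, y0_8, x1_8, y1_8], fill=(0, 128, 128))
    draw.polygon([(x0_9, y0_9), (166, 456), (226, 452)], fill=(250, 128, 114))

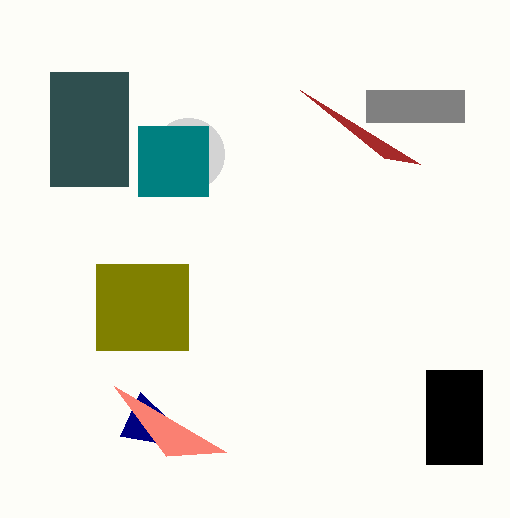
x0_1 = 96, y0_1 = 264, x1_1 = 188, y1_1 = 350, x2_2 = 120, y2_2 = 436, x2_3 = 300, y2_3 = 90, x0_4 = 366, y0_4 = 90, x1_4 = 464, y1_4 = 122, x0_5 = 50, y0_5 = 72, x1_5 = 128, y1_5 = 186, x_6 = 188, y_6 = 154, r_6 = 36, x0_7 = 426, y0_7 = 370, x1_7 = 482, y1_7 = 464, x0_8 = 138, y0_8 = 126, x1_8 = 208, y1_8 = 196, x0_9 = 114, y0_9 = 386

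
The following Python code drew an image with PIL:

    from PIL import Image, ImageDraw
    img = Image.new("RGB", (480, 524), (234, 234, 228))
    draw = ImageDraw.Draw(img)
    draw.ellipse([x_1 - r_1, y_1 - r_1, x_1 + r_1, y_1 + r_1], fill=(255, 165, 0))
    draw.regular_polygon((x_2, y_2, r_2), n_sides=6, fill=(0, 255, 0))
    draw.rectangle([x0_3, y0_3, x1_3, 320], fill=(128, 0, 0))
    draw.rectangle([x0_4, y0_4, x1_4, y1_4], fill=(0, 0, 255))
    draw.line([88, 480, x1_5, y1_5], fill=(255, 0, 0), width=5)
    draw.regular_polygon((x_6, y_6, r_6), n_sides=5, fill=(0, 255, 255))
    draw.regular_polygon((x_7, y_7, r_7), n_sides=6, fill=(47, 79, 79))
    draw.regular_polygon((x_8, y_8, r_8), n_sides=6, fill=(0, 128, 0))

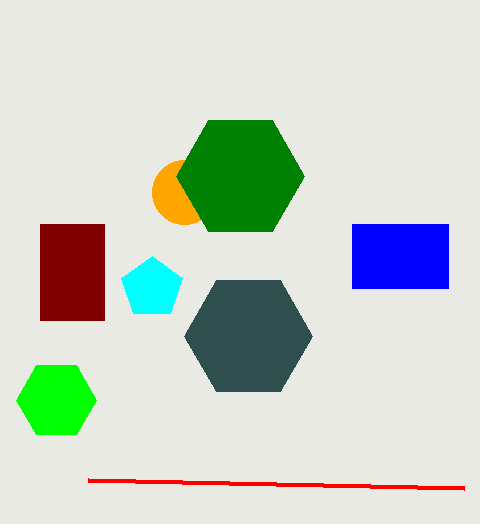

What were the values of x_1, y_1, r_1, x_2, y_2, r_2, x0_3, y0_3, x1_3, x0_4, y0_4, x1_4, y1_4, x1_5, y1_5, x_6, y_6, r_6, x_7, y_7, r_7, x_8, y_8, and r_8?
x_1 = 184, y_1 = 192, r_1 = 32, x_2 = 56, y_2 = 400, r_2 = 40, x0_3 = 40, y0_3 = 224, x1_3 = 104, x0_4 = 352, y0_4 = 224, x1_4 = 448, y1_4 = 288, x1_5 = 464, y1_5 = 488, x_6 = 152, y_6 = 288, r_6 = 32, x_7 = 248, y_7 = 336, r_7 = 64, x_8 = 240, y_8 = 176, r_8 = 64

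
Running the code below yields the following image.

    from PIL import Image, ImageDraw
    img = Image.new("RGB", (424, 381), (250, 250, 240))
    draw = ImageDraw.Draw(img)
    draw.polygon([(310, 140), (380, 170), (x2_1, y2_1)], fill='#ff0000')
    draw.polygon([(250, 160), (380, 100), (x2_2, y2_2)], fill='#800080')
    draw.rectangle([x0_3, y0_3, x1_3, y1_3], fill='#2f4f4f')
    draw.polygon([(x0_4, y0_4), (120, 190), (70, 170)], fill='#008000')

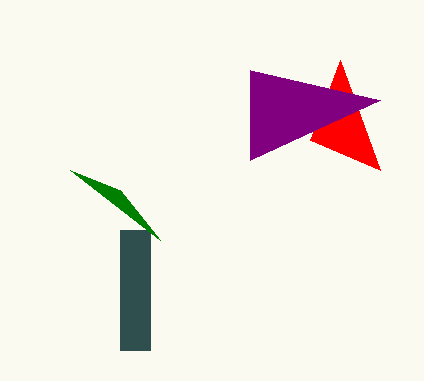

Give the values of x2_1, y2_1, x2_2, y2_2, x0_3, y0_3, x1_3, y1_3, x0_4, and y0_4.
x2_1 = 340, y2_1 = 60, x2_2 = 250, y2_2 = 70, x0_3 = 120, y0_3 = 230, x1_3 = 150, y1_3 = 350, x0_4 = 160, y0_4 = 240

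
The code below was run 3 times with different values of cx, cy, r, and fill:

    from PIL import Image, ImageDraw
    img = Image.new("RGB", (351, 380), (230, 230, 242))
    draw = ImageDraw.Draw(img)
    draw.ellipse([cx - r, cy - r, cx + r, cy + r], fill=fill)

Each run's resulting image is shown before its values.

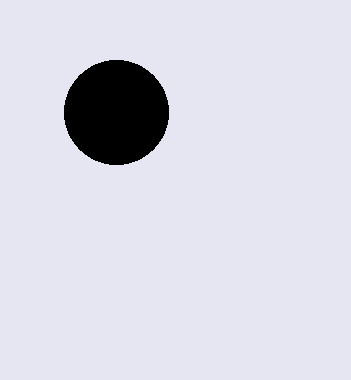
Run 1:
cx = 116, cy = 112, r = 52, fill = 'black'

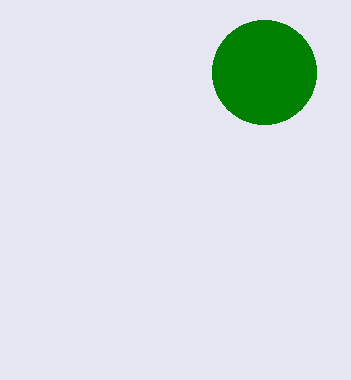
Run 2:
cx = 264, cy = 72, r = 52, fill = 'green'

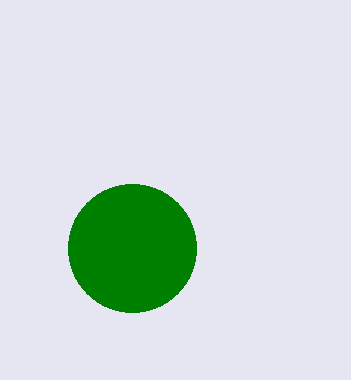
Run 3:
cx = 132, cy = 248, r = 64, fill = 'green'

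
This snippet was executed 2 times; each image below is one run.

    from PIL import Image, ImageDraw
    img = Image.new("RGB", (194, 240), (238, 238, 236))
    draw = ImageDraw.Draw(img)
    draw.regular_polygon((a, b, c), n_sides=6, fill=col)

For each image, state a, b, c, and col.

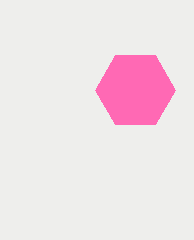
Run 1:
a = 135; b = 90; c = 40; col = 'hotpink'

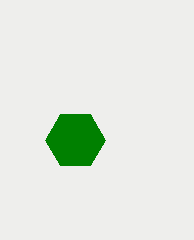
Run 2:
a = 75
b = 140
c = 30
col = 'green'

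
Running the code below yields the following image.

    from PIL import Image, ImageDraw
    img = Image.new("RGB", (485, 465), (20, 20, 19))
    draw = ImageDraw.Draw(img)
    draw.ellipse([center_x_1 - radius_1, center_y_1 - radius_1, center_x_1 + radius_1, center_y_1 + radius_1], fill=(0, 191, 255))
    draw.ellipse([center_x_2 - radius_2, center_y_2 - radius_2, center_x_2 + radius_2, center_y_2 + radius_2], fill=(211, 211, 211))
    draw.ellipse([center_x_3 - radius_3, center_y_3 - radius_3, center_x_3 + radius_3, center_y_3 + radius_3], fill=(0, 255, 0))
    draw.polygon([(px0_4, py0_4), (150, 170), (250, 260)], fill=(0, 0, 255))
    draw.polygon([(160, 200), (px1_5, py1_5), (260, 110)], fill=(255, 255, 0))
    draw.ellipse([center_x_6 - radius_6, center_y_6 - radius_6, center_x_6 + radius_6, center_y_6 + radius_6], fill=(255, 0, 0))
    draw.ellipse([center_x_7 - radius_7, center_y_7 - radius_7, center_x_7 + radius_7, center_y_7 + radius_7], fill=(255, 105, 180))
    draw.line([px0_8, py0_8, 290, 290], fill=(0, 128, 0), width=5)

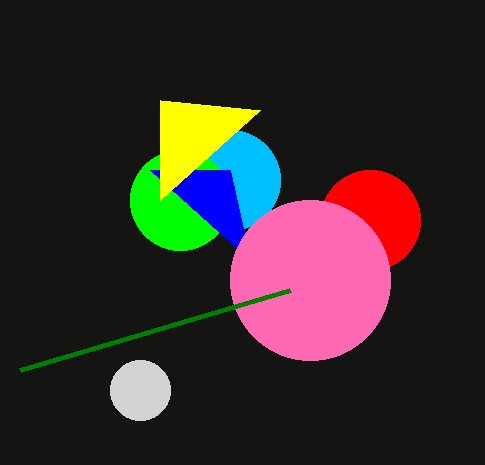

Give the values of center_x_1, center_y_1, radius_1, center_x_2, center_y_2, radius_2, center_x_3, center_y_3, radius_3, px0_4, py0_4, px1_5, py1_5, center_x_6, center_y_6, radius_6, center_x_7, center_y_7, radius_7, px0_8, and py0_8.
center_x_1 = 230
center_y_1 = 180
radius_1 = 50
center_x_2 = 140
center_y_2 = 390
radius_2 = 30
center_x_3 = 180
center_y_3 = 200
radius_3 = 50
px0_4 = 230
py0_4 = 170
px1_5 = 160
py1_5 = 100
center_x_6 = 370
center_y_6 = 220
radius_6 = 50
center_x_7 = 310
center_y_7 = 280
radius_7 = 80
px0_8 = 20
py0_8 = 370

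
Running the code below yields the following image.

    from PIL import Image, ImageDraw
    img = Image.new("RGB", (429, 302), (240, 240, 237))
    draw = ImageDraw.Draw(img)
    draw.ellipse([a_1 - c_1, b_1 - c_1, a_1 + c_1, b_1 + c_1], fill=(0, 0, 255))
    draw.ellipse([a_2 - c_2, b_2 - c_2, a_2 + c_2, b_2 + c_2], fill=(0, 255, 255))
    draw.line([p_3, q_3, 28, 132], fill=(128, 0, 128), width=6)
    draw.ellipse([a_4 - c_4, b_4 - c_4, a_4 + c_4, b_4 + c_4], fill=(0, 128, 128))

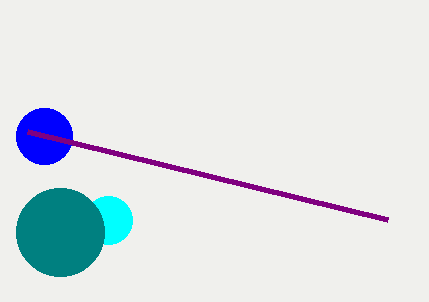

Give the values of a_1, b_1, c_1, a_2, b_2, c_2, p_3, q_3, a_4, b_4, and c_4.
a_1 = 44
b_1 = 136
c_1 = 28
a_2 = 108
b_2 = 220
c_2 = 24
p_3 = 388
q_3 = 220
a_4 = 60
b_4 = 232
c_4 = 44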